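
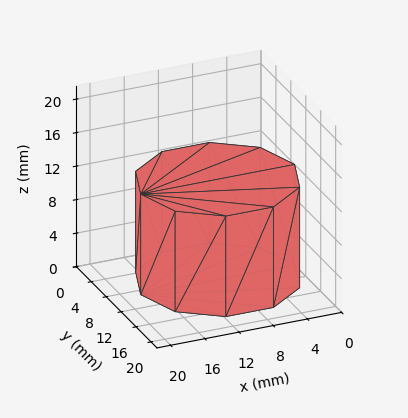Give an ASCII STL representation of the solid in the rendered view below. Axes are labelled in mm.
Reading the render: the shape is a regular 10-sided prism (a cylinder approximated with 10 flat sides), circumscribed radius ≈ 9 mm, height ≈ 12 mm (dimensions read to the nearest mm from the axis ticks). For the STL, each face is triangulated and given an outward normal.

solid part
  facet normal 0.0000 0.0000 -1.0000
    outer loop
      vertex 11.781 17.560 0.000
      vertex 16.281 14.290 0.000
      vertex 18.000 9.000 0.000
    endloop
  endfacet
  facet normal 0.0000 0.0000 -1.0000
    outer loop
      vertex 6.219 17.560 0.000
      vertex 11.781 17.560 0.000
      vertex 18.000 9.000 0.000
    endloop
  endfacet
  facet normal 0.0000 0.0000 -1.0000
    outer loop
      vertex 1.719 14.290 0.000
      vertex 6.219 17.560 0.000
      vertex 18.000 9.000 0.000
    endloop
  endfacet
  facet normal 0.0000 0.0000 -1.0000
    outer loop
      vertex 0.000 9.000 0.000
      vertex 1.719 14.290 0.000
      vertex 18.000 9.000 0.000
    endloop
  endfacet
  facet normal 0.0000 0.0000 -1.0000
    outer loop
      vertex 1.719 3.710 0.000
      vertex 0.000 9.000 0.000
      vertex 18.000 9.000 0.000
    endloop
  endfacet
  facet normal 0.0000 0.0000 -1.0000
    outer loop
      vertex 6.219 0.440 0.000
      vertex 1.719 3.710 0.000
      vertex 18.000 9.000 0.000
    endloop
  endfacet
  facet normal 0.0000 0.0000 -1.0000
    outer loop
      vertex 11.781 0.440 0.000
      vertex 6.219 0.440 0.000
      vertex 18.000 9.000 0.000
    endloop
  endfacet
  facet normal 0.0000 0.0000 -1.0000
    outer loop
      vertex 16.281 3.710 0.000
      vertex 11.781 0.440 0.000
      vertex 18.000 9.000 0.000
    endloop
  endfacet
  facet normal 0.0000 0.0000 1.0000
    outer loop
      vertex 18.000 9.000 12.000
      vertex 16.281 14.290 12.000
      vertex 11.781 17.560 12.000
    endloop
  endfacet
  facet normal 0.0000 0.0000 1.0000
    outer loop
      vertex 18.000 9.000 12.000
      vertex 11.781 17.560 12.000
      vertex 6.219 17.560 12.000
    endloop
  endfacet
  facet normal 0.0000 0.0000 1.0000
    outer loop
      vertex 18.000 9.000 12.000
      vertex 6.219 17.560 12.000
      vertex 1.719 14.290 12.000
    endloop
  endfacet
  facet normal 0.0000 0.0000 1.0000
    outer loop
      vertex 18.000 9.000 12.000
      vertex 1.719 14.290 12.000
      vertex 0.000 9.000 12.000
    endloop
  endfacet
  facet normal 0.0000 0.0000 1.0000
    outer loop
      vertex 18.000 9.000 12.000
      vertex 0.000 9.000 12.000
      vertex 1.719 3.710 12.000
    endloop
  endfacet
  facet normal 0.0000 0.0000 1.0000
    outer loop
      vertex 18.000 9.000 12.000
      vertex 1.719 3.710 12.000
      vertex 6.219 0.440 12.000
    endloop
  endfacet
  facet normal 0.0000 0.0000 1.0000
    outer loop
      vertex 18.000 9.000 12.000
      vertex 6.219 0.440 12.000
      vertex 11.781 0.440 12.000
    endloop
  endfacet
  facet normal 0.0000 0.0000 1.0000
    outer loop
      vertex 18.000 9.000 12.000
      vertex 11.781 0.440 12.000
      vertex 16.281 3.710 12.000
    endloop
  endfacet
  facet normal 0.9510 0.3090 0.0000
    outer loop
      vertex 18.000 9.000 0.000
      vertex 16.281 14.290 0.000
      vertex 16.281 14.290 12.000
    endloop
  endfacet
  facet normal 0.9510 0.3090 0.0000
    outer loop
      vertex 18.000 9.000 0.000
      vertex 16.281 14.290 12.000
      vertex 18.000 9.000 12.000
    endloop
  endfacet
  facet normal 0.5879 0.8090 0.0000
    outer loop
      vertex 16.281 14.290 0.000
      vertex 11.781 17.560 0.000
      vertex 11.781 17.560 12.000
    endloop
  endfacet
  facet normal 0.5879 0.8090 0.0000
    outer loop
      vertex 16.281 14.290 0.000
      vertex 11.781 17.560 12.000
      vertex 16.281 14.290 12.000
    endloop
  endfacet
  facet normal 0.0000 1.0000 0.0000
    outer loop
      vertex 11.781 17.560 0.000
      vertex 6.219 17.560 0.000
      vertex 6.219 17.560 12.000
    endloop
  endfacet
  facet normal 0.0000 1.0000 0.0000
    outer loop
      vertex 11.781 17.560 0.000
      vertex 6.219 17.560 12.000
      vertex 11.781 17.560 12.000
    endloop
  endfacet
  facet normal -0.5879 0.8090 0.0000
    outer loop
      vertex 6.219 17.560 0.000
      vertex 1.719 14.290 0.000
      vertex 1.719 14.290 12.000
    endloop
  endfacet
  facet normal -0.5879 0.8090 0.0000
    outer loop
      vertex 6.219 17.560 0.000
      vertex 1.719 14.290 12.000
      vertex 6.219 17.560 12.000
    endloop
  endfacet
  facet normal -0.9510 0.3090 0.0000
    outer loop
      vertex 1.719 14.290 0.000
      vertex 0.000 9.000 0.000
      vertex 0.000 9.000 12.000
    endloop
  endfacet
  facet normal -0.9510 0.3090 0.0000
    outer loop
      vertex 1.719 14.290 0.000
      vertex 0.000 9.000 12.000
      vertex 1.719 14.290 12.000
    endloop
  endfacet
  facet normal -0.9510 -0.3090 0.0000
    outer loop
      vertex 0.000 9.000 0.000
      vertex 1.719 3.710 0.000
      vertex 1.719 3.710 12.000
    endloop
  endfacet
  facet normal -0.9510 -0.3090 0.0000
    outer loop
      vertex 0.000 9.000 0.000
      vertex 1.719 3.710 12.000
      vertex 0.000 9.000 12.000
    endloop
  endfacet
  facet normal -0.5879 -0.8090 0.0000
    outer loop
      vertex 1.719 3.710 0.000
      vertex 6.219 0.440 0.000
      vertex 6.219 0.440 12.000
    endloop
  endfacet
  facet normal -0.5879 -0.8090 0.0000
    outer loop
      vertex 1.719 3.710 0.000
      vertex 6.219 0.440 12.000
      vertex 1.719 3.710 12.000
    endloop
  endfacet
  facet normal 0.0000 -1.0000 0.0000
    outer loop
      vertex 6.219 0.440 0.000
      vertex 11.781 0.440 0.000
      vertex 11.781 0.440 12.000
    endloop
  endfacet
  facet normal 0.0000 -1.0000 0.0000
    outer loop
      vertex 6.219 0.440 0.000
      vertex 11.781 0.440 12.000
      vertex 6.219 0.440 12.000
    endloop
  endfacet
  facet normal 0.5879 -0.8090 0.0000
    outer loop
      vertex 11.781 0.440 0.000
      vertex 16.281 3.710 0.000
      vertex 16.281 3.710 12.000
    endloop
  endfacet
  facet normal 0.5879 -0.8090 0.0000
    outer loop
      vertex 11.781 0.440 0.000
      vertex 16.281 3.710 12.000
      vertex 11.781 0.440 12.000
    endloop
  endfacet
  facet normal 0.9510 -0.3090 0.0000
    outer loop
      vertex 16.281 3.710 0.000
      vertex 18.000 9.000 0.000
      vertex 18.000 9.000 12.000
    endloop
  endfacet
  facet normal 0.9510 -0.3090 0.0000
    outer loop
      vertex 16.281 3.710 0.000
      vertex 18.000 9.000 12.000
      vertex 16.281 3.710 12.000
    endloop
  endfacet
endsolid part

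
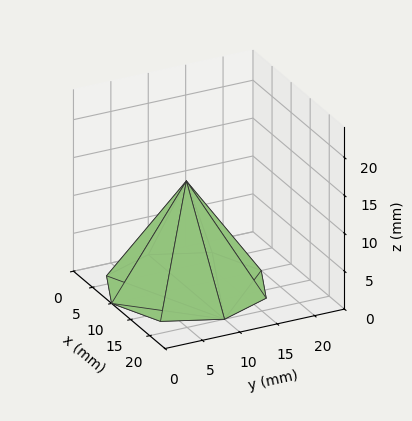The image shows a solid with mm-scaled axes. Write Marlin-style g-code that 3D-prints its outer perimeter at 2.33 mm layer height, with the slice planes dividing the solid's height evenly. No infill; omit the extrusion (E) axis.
Reading the render: the shape is a regular 8-sided pyramid, base circumscribed radius ≈ 10 mm, apex at z ≈ 14 mm (dimensions read to the nearest mm from the axis ticks). For the g-code, the solid's height is divided into equal slices at the stated Δz and each level perimeter traced with G1 moves after a G0 lift.

; perimeter-only toolpath
G21 ; units = mm
G90 ; absolute positioning
G28 ; home
; layer 1
G0 Z2.33
G0 X18.33 Y10.00
G1 X15.89 Y15.89
G1 X10.00 Y18.33
G1 X4.11 Y15.89
G1 X1.67 Y10.00
G1 X4.11 Y4.11
G1 X10.00 Y1.67
G1 X15.89 Y4.11
G1 X18.33 Y10.00
; layer 2
G0 Z4.67
G0 X16.67 Y10.00
G1 X14.71 Y14.71
G1 X10.00 Y16.67
G1 X5.29 Y14.71
G1 X3.33 Y10.00
G1 X5.29 Y5.29
G1 X10.00 Y3.33
G1 X14.71 Y5.29
G1 X16.67 Y10.00
; layer 3
G0 Z7.00
G0 X15.00 Y10.00
G1 X13.54 Y13.54
G1 X10.00 Y15.00
G1 X6.46 Y13.54
G1 X5.00 Y10.00
G1 X6.46 Y6.46
G1 X10.00 Y5.00
G1 X13.54 Y6.46
G1 X15.00 Y10.00
; layer 4
G0 Z9.33
G0 X13.33 Y10.00
G1 X12.36 Y12.36
G1 X10.00 Y13.33
G1 X7.64 Y12.36
G1 X6.67 Y10.00
G1 X7.64 Y7.64
G1 X10.00 Y6.67
G1 X12.36 Y7.64
G1 X13.33 Y10.00
; layer 5
G0 Z11.67
G0 X11.67 Y10.00
G1 X11.18 Y11.18
G1 X10.00 Y11.67
G1 X8.82 Y11.18
G1 X8.33 Y10.00
G1 X8.82 Y8.82
G1 X10.00 Y8.33
G1 X11.18 Y8.82
G1 X11.67 Y10.00
M2 ; end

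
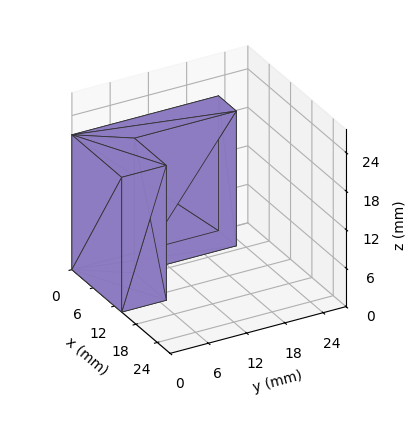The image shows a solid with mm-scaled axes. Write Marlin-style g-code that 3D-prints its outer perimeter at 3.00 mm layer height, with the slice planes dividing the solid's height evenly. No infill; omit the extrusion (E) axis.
Reading the render: the shape is an L-shaped prism: outer 14 × 23 mm, arm thicknesses ≈ 7 mm (horizontal) and 5 mm (vertical), extruded 21 mm in z (dimensions read to the nearest mm from the axis ticks). For the g-code, the solid's height is divided into equal slices at the stated Δz and each level perimeter traced with G1 moves after a G0 lift.

; perimeter-only toolpath
G21 ; units = mm
G90 ; absolute positioning
G28 ; home
; layer 1
G0 Z3.00
G0 X0.00 Y0.00
G1 X14.00 Y0.00
G1 X14.00 Y7.00
G1 X5.00 Y7.00
G1 X5.00 Y23.00
G1 X0.00 Y23.00
G1 X0.00 Y0.00
; layer 2
G0 Z6.00
G0 X0.00 Y0.00
G1 X14.00 Y0.00
G1 X14.00 Y7.00
G1 X5.00 Y7.00
G1 X5.00 Y23.00
G1 X0.00 Y23.00
G1 X0.00 Y0.00
; layer 3
G0 Z9.00
G0 X0.00 Y0.00
G1 X14.00 Y0.00
G1 X14.00 Y7.00
G1 X5.00 Y7.00
G1 X5.00 Y23.00
G1 X0.00 Y23.00
G1 X0.00 Y0.00
; layer 4
G0 Z12.00
G0 X0.00 Y0.00
G1 X14.00 Y0.00
G1 X14.00 Y7.00
G1 X5.00 Y7.00
G1 X5.00 Y23.00
G1 X0.00 Y23.00
G1 X0.00 Y0.00
; layer 5
G0 Z15.00
G0 X0.00 Y0.00
G1 X14.00 Y0.00
G1 X14.00 Y7.00
G1 X5.00 Y7.00
G1 X5.00 Y23.00
G1 X0.00 Y23.00
G1 X0.00 Y0.00
; layer 6
G0 Z18.00
G0 X0.00 Y0.00
G1 X14.00 Y0.00
G1 X14.00 Y7.00
G1 X5.00 Y7.00
G1 X5.00 Y23.00
G1 X0.00 Y23.00
G1 X0.00 Y0.00
; layer 7
G0 Z21.00
G0 X0.00 Y0.00
G1 X14.00 Y0.00
G1 X14.00 Y7.00
G1 X5.00 Y7.00
G1 X5.00 Y23.00
G1 X0.00 Y23.00
G1 X0.00 Y0.00
M2 ; end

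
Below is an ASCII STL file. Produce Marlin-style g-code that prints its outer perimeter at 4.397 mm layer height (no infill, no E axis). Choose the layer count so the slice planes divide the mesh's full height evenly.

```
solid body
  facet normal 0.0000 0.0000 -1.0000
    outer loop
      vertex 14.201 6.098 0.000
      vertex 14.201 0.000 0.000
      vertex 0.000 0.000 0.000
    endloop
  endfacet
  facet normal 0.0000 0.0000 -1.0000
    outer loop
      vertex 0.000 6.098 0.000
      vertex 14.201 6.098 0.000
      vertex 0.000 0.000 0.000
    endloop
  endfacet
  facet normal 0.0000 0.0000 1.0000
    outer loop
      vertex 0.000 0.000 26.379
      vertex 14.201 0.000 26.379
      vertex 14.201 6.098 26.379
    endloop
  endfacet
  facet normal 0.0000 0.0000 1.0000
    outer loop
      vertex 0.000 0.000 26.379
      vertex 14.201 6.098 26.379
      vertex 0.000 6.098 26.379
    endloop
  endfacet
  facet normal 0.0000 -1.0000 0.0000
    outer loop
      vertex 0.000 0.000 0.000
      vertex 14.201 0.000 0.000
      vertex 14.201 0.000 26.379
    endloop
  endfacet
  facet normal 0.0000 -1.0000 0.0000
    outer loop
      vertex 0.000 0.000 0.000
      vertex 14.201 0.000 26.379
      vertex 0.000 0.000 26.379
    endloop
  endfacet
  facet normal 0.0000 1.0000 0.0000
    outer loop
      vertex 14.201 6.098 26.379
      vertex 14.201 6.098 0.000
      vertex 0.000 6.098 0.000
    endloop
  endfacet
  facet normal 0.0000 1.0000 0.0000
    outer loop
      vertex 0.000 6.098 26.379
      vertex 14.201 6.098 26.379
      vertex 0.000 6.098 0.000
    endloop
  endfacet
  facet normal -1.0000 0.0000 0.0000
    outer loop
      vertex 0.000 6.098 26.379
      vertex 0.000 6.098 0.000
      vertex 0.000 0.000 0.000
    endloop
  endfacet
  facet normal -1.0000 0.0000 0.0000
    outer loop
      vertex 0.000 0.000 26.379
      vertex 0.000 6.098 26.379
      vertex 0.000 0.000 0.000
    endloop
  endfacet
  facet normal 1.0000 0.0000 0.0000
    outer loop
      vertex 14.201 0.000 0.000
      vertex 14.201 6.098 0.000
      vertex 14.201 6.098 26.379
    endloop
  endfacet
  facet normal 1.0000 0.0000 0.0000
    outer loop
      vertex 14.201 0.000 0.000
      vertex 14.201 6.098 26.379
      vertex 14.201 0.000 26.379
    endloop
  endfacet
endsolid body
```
; perimeter-only toolpath
G21 ; units = mm
G90 ; absolute positioning
G28 ; home
; layer 1
G0 Z4.397
G0 X0.000 Y0.000
G1 X14.201 Y0.000
G1 X14.201 Y6.098
G1 X0.000 Y6.098
G1 X0.000 Y0.000
; layer 2
G0 Z8.793
G0 X0.000 Y0.000
G1 X14.201 Y0.000
G1 X14.201 Y6.098
G1 X0.000 Y6.098
G1 X0.000 Y0.000
; layer 3
G0 Z13.190
G0 X0.000 Y0.000
G1 X14.201 Y0.000
G1 X14.201 Y6.098
G1 X0.000 Y6.098
G1 X0.000 Y0.000
; layer 4
G0 Z17.586
G0 X0.000 Y0.000
G1 X14.201 Y0.000
G1 X14.201 Y6.098
G1 X0.000 Y6.098
G1 X0.000 Y0.000
; layer 5
G0 Z21.983
G0 X0.000 Y0.000
G1 X14.201 Y0.000
G1 X14.201 Y6.098
G1 X0.000 Y6.098
G1 X0.000 Y0.000
; layer 6
G0 Z26.379
G0 X0.000 Y0.000
G1 X14.201 Y0.000
G1 X14.201 Y6.098
G1 X0.000 Y6.098
G1 X0.000 Y0.000
M2 ; end

The solid is a rectangular box, roughly 14.2 × 6.1 mm footprint and 26.4 mm tall. Slicing at Δz = 4.397 mm — 6 equal slices spanning the solid's height, so layer i sits at z = i·h/6 — gives 6 non-empty perimeters. Each is a 4-segment closed polygon; G0 lifts to the layer z and rapids to the start vertex, then G1 traces the edges.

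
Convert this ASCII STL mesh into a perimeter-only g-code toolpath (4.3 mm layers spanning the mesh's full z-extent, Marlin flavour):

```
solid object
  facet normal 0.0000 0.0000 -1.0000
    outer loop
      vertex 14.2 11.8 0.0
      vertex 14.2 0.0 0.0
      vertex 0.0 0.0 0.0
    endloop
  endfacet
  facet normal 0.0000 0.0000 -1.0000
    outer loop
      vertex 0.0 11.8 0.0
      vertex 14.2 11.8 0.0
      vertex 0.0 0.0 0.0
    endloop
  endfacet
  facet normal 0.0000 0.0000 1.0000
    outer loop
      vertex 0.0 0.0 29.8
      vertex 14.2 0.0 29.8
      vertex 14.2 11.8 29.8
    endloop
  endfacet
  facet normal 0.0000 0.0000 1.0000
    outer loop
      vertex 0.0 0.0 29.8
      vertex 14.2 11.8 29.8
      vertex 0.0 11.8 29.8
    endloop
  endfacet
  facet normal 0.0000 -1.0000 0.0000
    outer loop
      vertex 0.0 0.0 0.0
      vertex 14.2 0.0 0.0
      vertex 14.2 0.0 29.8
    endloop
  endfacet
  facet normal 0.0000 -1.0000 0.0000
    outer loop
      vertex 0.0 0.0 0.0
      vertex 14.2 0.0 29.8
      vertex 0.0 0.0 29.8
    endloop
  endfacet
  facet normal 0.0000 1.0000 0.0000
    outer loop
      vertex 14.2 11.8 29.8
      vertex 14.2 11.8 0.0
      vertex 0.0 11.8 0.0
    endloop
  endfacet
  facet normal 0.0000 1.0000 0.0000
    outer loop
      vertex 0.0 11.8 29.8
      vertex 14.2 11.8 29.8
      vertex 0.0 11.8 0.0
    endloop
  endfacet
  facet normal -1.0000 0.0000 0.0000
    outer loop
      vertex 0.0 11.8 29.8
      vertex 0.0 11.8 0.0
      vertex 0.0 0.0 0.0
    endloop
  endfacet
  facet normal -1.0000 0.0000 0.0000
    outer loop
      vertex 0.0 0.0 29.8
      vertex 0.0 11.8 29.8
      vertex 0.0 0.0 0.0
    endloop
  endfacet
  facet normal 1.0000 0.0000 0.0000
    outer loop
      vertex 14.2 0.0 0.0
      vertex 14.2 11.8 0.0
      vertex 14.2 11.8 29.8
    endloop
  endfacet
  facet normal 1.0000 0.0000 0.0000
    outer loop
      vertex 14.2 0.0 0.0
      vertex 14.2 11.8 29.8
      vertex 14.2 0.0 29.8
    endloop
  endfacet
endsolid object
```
; perimeter-only toolpath
G21 ; units = mm
G90 ; absolute positioning
G28 ; home
; layer 1
G0 Z4.3
G0 X0.0 Y0.0
G1 X14.2 Y0.0
G1 X14.2 Y11.8
G1 X0.0 Y11.8
G1 X0.0 Y0.0
; layer 2
G0 Z8.5
G0 X0.0 Y0.0
G1 X14.2 Y0.0
G1 X14.2 Y11.8
G1 X0.0 Y11.8
G1 X0.0 Y0.0
; layer 3
G0 Z12.8
G0 X0.0 Y0.0
G1 X14.2 Y0.0
G1 X14.2 Y11.8
G1 X0.0 Y11.8
G1 X0.0 Y0.0
; layer 4
G0 Z17.0
G0 X0.0 Y0.0
G1 X14.2 Y0.0
G1 X14.2 Y11.8
G1 X0.0 Y11.8
G1 X0.0 Y0.0
; layer 5
G0 Z21.3
G0 X0.0 Y0.0
G1 X14.2 Y0.0
G1 X14.2 Y11.8
G1 X0.0 Y11.8
G1 X0.0 Y0.0
; layer 6
G0 Z25.5
G0 X0.0 Y0.0
G1 X14.2 Y0.0
G1 X14.2 Y11.8
G1 X0.0 Y11.8
G1 X0.0 Y0.0
; layer 7
G0 Z29.8
G0 X0.0 Y0.0
G1 X14.2 Y0.0
G1 X14.2 Y11.8
G1 X0.0 Y11.8
G1 X0.0 Y0.0
M2 ; end

The solid is a rectangular box, roughly 14.2 × 11.8 mm footprint and 29.8 mm tall. Slicing at Δz = 4.3 mm — 7 equal slices spanning the solid's height, so layer i sits at z = i·h/7 — gives 7 non-empty perimeters. Each is a 4-segment closed polygon; G0 lifts to the layer z and rapids to the start vertex, then G1 traces the edges.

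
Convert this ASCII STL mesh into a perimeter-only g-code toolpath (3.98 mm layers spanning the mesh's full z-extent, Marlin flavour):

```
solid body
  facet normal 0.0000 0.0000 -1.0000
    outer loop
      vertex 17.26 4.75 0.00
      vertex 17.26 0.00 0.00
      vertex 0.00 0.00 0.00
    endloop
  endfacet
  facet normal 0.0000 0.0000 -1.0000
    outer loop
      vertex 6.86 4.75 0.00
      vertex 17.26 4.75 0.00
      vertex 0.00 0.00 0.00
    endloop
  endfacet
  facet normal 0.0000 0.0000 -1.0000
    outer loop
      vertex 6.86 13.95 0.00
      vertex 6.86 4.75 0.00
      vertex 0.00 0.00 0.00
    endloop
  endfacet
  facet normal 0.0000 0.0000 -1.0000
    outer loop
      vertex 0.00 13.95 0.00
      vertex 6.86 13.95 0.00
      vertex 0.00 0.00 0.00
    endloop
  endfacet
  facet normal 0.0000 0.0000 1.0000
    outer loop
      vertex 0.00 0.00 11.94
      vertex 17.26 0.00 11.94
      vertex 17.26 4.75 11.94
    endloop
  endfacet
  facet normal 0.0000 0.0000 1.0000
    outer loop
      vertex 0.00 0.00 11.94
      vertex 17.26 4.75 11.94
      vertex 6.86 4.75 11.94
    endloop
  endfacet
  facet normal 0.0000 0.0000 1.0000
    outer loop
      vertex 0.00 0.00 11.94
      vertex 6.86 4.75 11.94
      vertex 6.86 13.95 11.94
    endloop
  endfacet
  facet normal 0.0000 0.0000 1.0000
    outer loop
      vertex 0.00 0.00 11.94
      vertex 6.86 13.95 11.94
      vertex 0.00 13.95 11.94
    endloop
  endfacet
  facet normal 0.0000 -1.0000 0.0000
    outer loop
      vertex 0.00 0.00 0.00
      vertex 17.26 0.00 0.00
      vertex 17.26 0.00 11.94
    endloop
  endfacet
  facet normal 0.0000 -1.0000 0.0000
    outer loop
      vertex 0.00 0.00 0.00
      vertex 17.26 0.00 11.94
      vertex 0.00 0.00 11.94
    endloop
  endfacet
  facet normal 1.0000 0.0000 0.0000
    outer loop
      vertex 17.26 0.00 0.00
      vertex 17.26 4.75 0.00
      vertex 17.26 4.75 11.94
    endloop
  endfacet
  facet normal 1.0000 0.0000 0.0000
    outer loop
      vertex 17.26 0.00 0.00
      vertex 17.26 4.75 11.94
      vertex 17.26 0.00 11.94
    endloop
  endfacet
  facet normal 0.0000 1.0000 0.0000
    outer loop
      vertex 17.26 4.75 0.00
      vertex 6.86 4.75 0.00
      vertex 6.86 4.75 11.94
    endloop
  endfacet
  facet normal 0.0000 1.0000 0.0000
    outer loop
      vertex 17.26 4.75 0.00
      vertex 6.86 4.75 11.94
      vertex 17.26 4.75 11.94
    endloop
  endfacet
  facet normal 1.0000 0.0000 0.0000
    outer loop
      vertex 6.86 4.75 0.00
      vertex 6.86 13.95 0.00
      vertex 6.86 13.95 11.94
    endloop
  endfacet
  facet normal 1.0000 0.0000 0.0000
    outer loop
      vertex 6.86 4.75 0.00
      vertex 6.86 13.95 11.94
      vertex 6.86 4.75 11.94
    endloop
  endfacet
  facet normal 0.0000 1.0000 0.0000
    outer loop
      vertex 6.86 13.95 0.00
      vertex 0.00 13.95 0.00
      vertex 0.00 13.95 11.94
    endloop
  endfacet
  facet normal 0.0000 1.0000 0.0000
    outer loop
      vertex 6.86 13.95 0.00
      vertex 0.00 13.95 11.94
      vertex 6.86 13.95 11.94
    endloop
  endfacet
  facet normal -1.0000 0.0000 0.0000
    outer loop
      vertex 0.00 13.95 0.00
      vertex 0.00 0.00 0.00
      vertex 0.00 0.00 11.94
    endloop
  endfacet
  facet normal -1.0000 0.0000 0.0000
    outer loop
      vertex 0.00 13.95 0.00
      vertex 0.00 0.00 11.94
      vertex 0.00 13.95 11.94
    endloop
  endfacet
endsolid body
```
; perimeter-only toolpath
G21 ; units = mm
G90 ; absolute positioning
G28 ; home
; layer 1
G0 Z3.98
G0 X0.00 Y0.00
G1 X17.26 Y0.00
G1 X17.26 Y4.75
G1 X6.86 Y4.75
G1 X6.86 Y13.95
G1 X0.00 Y13.95
G1 X0.00 Y0.00
; layer 2
G0 Z7.96
G0 X0.00 Y0.00
G1 X17.26 Y0.00
G1 X17.26 Y4.75
G1 X6.86 Y4.75
G1 X6.86 Y13.95
G1 X0.00 Y13.95
G1 X0.00 Y0.00
; layer 3
G0 Z11.94
G0 X0.00 Y0.00
G1 X17.26 Y0.00
G1 X17.26 Y4.75
G1 X6.86 Y4.75
G1 X6.86 Y13.95
G1 X0.00 Y13.95
G1 X0.00 Y0.00
M2 ; end

The solid is an L-shaped prism: outer 17.3 × 13.9 mm, arm thicknesses ≈ 4.75 mm (horizontal) and 6.86 mm (vertical), extruded 11.9 mm in z. Slicing at Δz = 3.98 mm — 3 equal slices spanning the solid's height, so layer i sits at z = i·h/3 — gives 3 non-empty perimeters. Each is a 6-segment closed polygon; G0 lifts to the layer z and rapids to the start vertex, then G1 traces the edges.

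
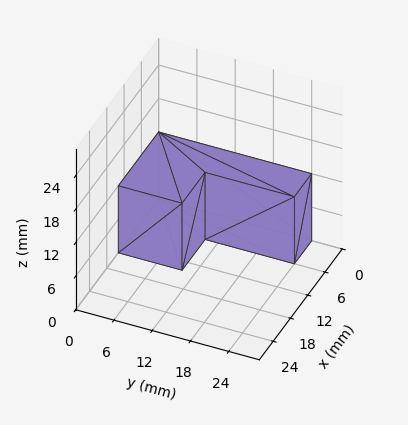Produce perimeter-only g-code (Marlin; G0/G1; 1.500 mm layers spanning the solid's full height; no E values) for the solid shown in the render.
Reading the render: the shape is an L-shaped prism: outer 14 × 24 mm, arm thicknesses ≈ 10 mm (horizontal) and 6 mm (vertical), extruded 12 mm in z (dimensions read to the nearest mm from the axis ticks). For the g-code, the solid's height is divided into equal slices at the stated Δz and each level perimeter traced with G1 moves after a G0 lift.

; perimeter-only toolpath
G21 ; units = mm
G90 ; absolute positioning
G28 ; home
; layer 1
G0 Z1.500
G0 X0.000 Y0.000
G1 X14.000 Y0.000
G1 X14.000 Y10.000
G1 X6.000 Y10.000
G1 X6.000 Y24.000
G1 X0.000 Y24.000
G1 X0.000 Y0.000
; layer 2
G0 Z3.000
G0 X0.000 Y0.000
G1 X14.000 Y0.000
G1 X14.000 Y10.000
G1 X6.000 Y10.000
G1 X6.000 Y24.000
G1 X0.000 Y24.000
G1 X0.000 Y0.000
; layer 3
G0 Z4.500
G0 X0.000 Y0.000
G1 X14.000 Y0.000
G1 X14.000 Y10.000
G1 X6.000 Y10.000
G1 X6.000 Y24.000
G1 X0.000 Y24.000
G1 X0.000 Y0.000
; layer 4
G0 Z6.000
G0 X0.000 Y0.000
G1 X14.000 Y0.000
G1 X14.000 Y10.000
G1 X6.000 Y10.000
G1 X6.000 Y24.000
G1 X0.000 Y24.000
G1 X0.000 Y0.000
; layer 5
G0 Z7.500
G0 X0.000 Y0.000
G1 X14.000 Y0.000
G1 X14.000 Y10.000
G1 X6.000 Y10.000
G1 X6.000 Y24.000
G1 X0.000 Y24.000
G1 X0.000 Y0.000
; layer 6
G0 Z9.000
G0 X0.000 Y0.000
G1 X14.000 Y0.000
G1 X14.000 Y10.000
G1 X6.000 Y10.000
G1 X6.000 Y24.000
G1 X0.000 Y24.000
G1 X0.000 Y0.000
; layer 7
G0 Z10.500
G0 X0.000 Y0.000
G1 X14.000 Y0.000
G1 X14.000 Y10.000
G1 X6.000 Y10.000
G1 X6.000 Y24.000
G1 X0.000 Y24.000
G1 X0.000 Y0.000
; layer 8
G0 Z12.000
G0 X0.000 Y0.000
G1 X14.000 Y0.000
G1 X14.000 Y10.000
G1 X6.000 Y10.000
G1 X6.000 Y24.000
G1 X0.000 Y24.000
G1 X0.000 Y0.000
M2 ; end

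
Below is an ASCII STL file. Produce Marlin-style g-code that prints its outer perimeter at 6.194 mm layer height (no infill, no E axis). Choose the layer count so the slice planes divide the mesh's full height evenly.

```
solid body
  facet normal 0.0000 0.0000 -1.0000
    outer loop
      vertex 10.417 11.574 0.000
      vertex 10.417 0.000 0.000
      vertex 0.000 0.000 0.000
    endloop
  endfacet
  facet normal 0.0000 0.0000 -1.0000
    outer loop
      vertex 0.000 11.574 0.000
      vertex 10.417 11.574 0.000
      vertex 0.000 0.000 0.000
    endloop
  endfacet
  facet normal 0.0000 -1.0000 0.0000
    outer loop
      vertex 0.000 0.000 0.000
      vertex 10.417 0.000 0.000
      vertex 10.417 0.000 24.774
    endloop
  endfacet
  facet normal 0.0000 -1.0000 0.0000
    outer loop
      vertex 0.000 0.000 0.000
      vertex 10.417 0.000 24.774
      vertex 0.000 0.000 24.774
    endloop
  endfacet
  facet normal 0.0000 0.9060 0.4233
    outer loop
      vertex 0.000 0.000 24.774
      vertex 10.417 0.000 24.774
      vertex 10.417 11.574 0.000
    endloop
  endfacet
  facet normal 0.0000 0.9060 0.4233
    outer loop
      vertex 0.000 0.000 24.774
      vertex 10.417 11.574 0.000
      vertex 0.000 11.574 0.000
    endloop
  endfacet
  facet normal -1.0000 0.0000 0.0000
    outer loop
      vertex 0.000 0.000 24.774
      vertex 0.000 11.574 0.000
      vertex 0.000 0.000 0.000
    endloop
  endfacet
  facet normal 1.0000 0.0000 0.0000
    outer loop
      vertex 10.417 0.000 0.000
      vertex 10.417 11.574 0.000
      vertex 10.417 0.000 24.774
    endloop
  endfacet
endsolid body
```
; perimeter-only toolpath
G21 ; units = mm
G90 ; absolute positioning
G28 ; home
; layer 1
G0 Z6.194
G0 X0.000 Y0.000
G1 X10.417 Y0.000
G1 X10.417 Y8.681
G1 X0.000 Y8.681
G1 X0.000 Y0.000
; layer 2
G0 Z12.387
G0 X0.000 Y0.000
G1 X10.417 Y0.000
G1 X10.417 Y5.787
G1 X0.000 Y5.787
G1 X0.000 Y0.000
; layer 3
G0 Z18.581
G0 X0.000 Y0.000
G1 X10.417 Y0.000
G1 X10.417 Y2.893
G1 X0.000 Y2.893
G1 X0.000 Y0.000
M2 ; end

The solid is a wedge (ramp): 10.4 × 11.6 mm base, rising to 24.8 mm along the y=0 edge and sloping linearly to z=0 at y=11.6. Slicing at Δz = 6.194 mm — 4 equal slices spanning the solid's height, so layer i sits at z = i·h/4 — gives 3 non-empty perimeters. Each is a 4-segment closed polygon; G0 lifts to the layer z and rapids to the start vertex, then G1 traces the edges. The cross-section shrinks linearly with z (the slice at the apex is degenerate and omitted).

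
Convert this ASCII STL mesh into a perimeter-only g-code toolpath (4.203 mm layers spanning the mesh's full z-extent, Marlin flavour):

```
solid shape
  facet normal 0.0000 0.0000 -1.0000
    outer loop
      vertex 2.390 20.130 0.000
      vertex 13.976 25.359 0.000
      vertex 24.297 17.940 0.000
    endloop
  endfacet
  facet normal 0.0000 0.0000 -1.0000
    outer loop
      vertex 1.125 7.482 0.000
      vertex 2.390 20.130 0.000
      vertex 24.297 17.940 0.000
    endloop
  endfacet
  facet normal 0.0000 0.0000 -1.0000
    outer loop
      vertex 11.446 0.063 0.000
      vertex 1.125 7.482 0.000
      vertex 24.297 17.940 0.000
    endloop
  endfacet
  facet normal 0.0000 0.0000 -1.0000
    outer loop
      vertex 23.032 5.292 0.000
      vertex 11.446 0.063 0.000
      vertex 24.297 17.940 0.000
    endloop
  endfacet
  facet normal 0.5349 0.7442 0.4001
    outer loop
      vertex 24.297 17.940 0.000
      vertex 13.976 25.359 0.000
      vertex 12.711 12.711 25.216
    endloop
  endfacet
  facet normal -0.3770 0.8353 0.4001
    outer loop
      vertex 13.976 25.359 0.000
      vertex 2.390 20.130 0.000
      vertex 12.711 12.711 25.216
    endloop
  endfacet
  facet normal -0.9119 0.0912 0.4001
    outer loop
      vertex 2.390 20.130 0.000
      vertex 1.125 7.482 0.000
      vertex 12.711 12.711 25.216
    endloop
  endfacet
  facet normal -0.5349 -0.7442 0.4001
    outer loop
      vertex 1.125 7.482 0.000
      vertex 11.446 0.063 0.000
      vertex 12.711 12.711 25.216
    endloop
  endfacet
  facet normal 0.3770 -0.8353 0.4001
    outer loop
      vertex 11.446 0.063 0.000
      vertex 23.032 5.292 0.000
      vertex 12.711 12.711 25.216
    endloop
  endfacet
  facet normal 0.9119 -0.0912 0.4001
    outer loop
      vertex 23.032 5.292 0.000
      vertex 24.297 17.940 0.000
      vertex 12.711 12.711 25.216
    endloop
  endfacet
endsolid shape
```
; perimeter-only toolpath
G21 ; units = mm
G90 ; absolute positioning
G28 ; home
; layer 1
G0 Z4.203
G0 X22.366 Y17.069
G1 X13.765 Y23.251
G1 X4.110 Y18.893
G1 X3.056 Y8.354
G1 X11.657 Y2.171
G1 X21.312 Y6.528
G1 X22.366 Y17.069
; layer 2
G0 Z8.405
G0 X20.435 Y16.197
G1 X13.554 Y21.143
G1 X5.830 Y17.657
G1 X4.987 Y9.225
G1 X11.868 Y4.279
G1 X19.592 Y7.765
G1 X20.435 Y16.197
; layer 3
G0 Z12.608
G0 X18.504 Y15.326
G1 X13.344 Y19.035
G1 X7.551 Y16.421
G1 X6.918 Y10.097
G1 X12.079 Y6.387
G1 X17.872 Y9.002
G1 X18.504 Y15.326
; layer 4
G0 Z16.811
G0 X16.573 Y14.454
G1 X13.133 Y16.927
G1 X9.271 Y15.184
G1 X8.849 Y10.968
G1 X12.289 Y8.495
G1 X16.151 Y10.238
G1 X16.573 Y14.454
; layer 5
G0 Z21.013
G0 X14.642 Y13.583
G1 X12.922 Y14.819
G1 X10.991 Y13.948
G1 X10.780 Y11.839
G1 X12.500 Y10.603
G1 X14.431 Y11.474
G1 X14.642 Y13.583
M2 ; end

The solid is a regular 6-sided pyramid, base circumscribed radius ≈ 12.7 mm, apex at z ≈ 25.2 mm. Slicing at Δz = 4.203 mm — 6 equal slices spanning the solid's height, so layer i sits at z = i·h/6 — gives 5 non-empty perimeters. Each is a 6-segment closed polygon; G0 lifts to the layer z and rapids to the start vertex, then G1 traces the edges. The cross-section shrinks linearly with z (the slice at the apex is degenerate and omitted).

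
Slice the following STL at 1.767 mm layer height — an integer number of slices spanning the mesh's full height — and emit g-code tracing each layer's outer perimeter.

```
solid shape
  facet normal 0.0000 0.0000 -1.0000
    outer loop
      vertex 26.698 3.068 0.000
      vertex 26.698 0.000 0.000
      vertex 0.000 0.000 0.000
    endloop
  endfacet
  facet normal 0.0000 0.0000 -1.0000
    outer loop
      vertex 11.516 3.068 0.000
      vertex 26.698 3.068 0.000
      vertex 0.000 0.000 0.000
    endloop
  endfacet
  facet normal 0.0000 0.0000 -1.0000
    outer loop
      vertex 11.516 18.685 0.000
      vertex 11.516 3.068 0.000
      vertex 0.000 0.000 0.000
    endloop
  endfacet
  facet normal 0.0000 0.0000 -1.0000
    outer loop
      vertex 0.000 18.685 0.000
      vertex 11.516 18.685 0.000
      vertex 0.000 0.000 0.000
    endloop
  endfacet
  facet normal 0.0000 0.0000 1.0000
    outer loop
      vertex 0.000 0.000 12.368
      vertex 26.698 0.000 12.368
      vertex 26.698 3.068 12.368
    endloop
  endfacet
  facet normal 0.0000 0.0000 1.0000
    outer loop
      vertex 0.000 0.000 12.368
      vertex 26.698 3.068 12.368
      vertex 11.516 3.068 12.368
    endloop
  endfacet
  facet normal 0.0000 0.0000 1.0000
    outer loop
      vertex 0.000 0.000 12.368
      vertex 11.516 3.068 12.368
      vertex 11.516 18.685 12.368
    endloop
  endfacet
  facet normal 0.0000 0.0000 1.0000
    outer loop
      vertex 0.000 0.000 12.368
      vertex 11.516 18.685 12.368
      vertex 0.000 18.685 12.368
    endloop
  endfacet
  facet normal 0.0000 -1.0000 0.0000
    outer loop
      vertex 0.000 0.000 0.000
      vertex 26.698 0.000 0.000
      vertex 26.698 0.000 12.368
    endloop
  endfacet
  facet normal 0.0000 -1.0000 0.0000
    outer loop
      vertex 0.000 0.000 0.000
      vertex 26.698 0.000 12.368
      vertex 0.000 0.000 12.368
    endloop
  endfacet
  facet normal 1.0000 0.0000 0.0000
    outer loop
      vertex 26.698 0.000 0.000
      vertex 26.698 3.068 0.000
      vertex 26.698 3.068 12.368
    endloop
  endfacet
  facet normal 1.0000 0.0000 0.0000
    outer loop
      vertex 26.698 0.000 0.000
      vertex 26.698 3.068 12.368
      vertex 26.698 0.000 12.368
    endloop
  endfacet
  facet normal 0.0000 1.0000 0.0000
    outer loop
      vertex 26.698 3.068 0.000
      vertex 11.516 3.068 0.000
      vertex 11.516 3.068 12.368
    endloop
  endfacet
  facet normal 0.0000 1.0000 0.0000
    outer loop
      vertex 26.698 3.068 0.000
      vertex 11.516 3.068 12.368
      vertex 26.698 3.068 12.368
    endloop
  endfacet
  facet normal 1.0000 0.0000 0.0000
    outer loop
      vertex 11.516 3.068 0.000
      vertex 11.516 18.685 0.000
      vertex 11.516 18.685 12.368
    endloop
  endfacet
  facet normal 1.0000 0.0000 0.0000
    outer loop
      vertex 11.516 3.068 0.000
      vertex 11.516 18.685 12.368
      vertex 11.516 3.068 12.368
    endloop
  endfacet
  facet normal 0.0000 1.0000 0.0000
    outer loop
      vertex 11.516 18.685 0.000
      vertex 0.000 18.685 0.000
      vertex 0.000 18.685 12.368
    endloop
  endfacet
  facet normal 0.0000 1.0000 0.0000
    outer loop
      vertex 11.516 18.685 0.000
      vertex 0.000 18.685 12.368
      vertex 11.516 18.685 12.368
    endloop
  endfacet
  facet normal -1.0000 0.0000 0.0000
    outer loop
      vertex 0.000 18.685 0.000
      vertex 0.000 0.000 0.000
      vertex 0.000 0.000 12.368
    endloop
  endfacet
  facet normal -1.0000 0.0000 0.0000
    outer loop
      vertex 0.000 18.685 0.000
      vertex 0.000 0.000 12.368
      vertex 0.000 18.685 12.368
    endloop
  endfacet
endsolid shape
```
; perimeter-only toolpath
G21 ; units = mm
G90 ; absolute positioning
G28 ; home
; layer 1
G0 Z1.767
G0 X0.000 Y0.000
G1 X26.698 Y0.000
G1 X26.698 Y3.068
G1 X11.516 Y3.068
G1 X11.516 Y18.685
G1 X0.000 Y18.685
G1 X0.000 Y0.000
; layer 2
G0 Z3.534
G0 X0.000 Y0.000
G1 X26.698 Y0.000
G1 X26.698 Y3.068
G1 X11.516 Y3.068
G1 X11.516 Y18.685
G1 X0.000 Y18.685
G1 X0.000 Y0.000
; layer 3
G0 Z5.301
G0 X0.000 Y0.000
G1 X26.698 Y0.000
G1 X26.698 Y3.068
G1 X11.516 Y3.068
G1 X11.516 Y18.685
G1 X0.000 Y18.685
G1 X0.000 Y0.000
; layer 4
G0 Z7.067
G0 X0.000 Y0.000
G1 X26.698 Y0.000
G1 X26.698 Y3.068
G1 X11.516 Y3.068
G1 X11.516 Y18.685
G1 X0.000 Y18.685
G1 X0.000 Y0.000
; layer 5
G0 Z8.834
G0 X0.000 Y0.000
G1 X26.698 Y0.000
G1 X26.698 Y3.068
G1 X11.516 Y3.068
G1 X11.516 Y18.685
G1 X0.000 Y18.685
G1 X0.000 Y0.000
; layer 6
G0 Z10.601
G0 X0.000 Y0.000
G1 X26.698 Y0.000
G1 X26.698 Y3.068
G1 X11.516 Y3.068
G1 X11.516 Y18.685
G1 X0.000 Y18.685
G1 X0.000 Y0.000
; layer 7
G0 Z12.368
G0 X0.000 Y0.000
G1 X26.698 Y0.000
G1 X26.698 Y3.068
G1 X11.516 Y3.068
G1 X11.516 Y18.685
G1 X0.000 Y18.685
G1 X0.000 Y0.000
M2 ; end

The solid is an L-shaped prism: outer 26.7 × 18.7 mm, arm thicknesses ≈ 3.07 mm (horizontal) and 11.5 mm (vertical), extruded 12.4 mm in z. Slicing at Δz = 1.767 mm — 7 equal slices spanning the solid's height, so layer i sits at z = i·h/7 — gives 7 non-empty perimeters. Each is a 6-segment closed polygon; G0 lifts to the layer z and rapids to the start vertex, then G1 traces the edges.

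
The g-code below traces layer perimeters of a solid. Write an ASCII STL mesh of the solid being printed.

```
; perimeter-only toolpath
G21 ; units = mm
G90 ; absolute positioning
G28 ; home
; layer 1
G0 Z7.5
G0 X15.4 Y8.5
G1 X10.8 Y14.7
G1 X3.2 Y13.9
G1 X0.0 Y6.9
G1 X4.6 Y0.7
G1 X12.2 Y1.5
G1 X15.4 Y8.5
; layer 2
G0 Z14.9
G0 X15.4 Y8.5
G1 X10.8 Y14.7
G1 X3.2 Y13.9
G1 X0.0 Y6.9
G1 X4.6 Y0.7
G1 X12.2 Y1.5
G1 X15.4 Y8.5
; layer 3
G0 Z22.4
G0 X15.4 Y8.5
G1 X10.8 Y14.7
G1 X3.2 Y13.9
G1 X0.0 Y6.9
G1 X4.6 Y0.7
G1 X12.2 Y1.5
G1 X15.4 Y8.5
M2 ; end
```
solid part
  facet normal 0.0000 0.0000 -1.0000
    outer loop
      vertex 3.2 13.9 0.0
      vertex 10.8 14.7 0.0
      vertex 15.4 8.5 0.0
    endloop
  endfacet
  facet normal 0.0000 0.0000 -1.0000
    outer loop
      vertex 0.0 6.9 0.0
      vertex 3.2 13.9 0.0
      vertex 15.4 8.5 0.0
    endloop
  endfacet
  facet normal 0.0000 0.0000 -1.0000
    outer loop
      vertex 4.6 0.7 0.0
      vertex 0.0 6.9 0.0
      vertex 15.4 8.5 0.0
    endloop
  endfacet
  facet normal 0.0000 0.0000 -1.0000
    outer loop
      vertex 12.2 1.5 0.0
      vertex 4.6 0.7 0.0
      vertex 15.4 8.5 0.0
    endloop
  endfacet
  facet normal 0.0000 0.0000 1.0000
    outer loop
      vertex 15.4 8.5 22.4
      vertex 10.8 14.7 22.4
      vertex 3.2 13.9 22.4
    endloop
  endfacet
  facet normal 0.0000 0.0000 1.0000
    outer loop
      vertex 15.4 8.5 22.4
      vertex 3.2 13.9 22.4
      vertex 0.0 6.9 22.4
    endloop
  endfacet
  facet normal 0.0000 0.0000 1.0000
    outer loop
      vertex 15.4 8.5 22.4
      vertex 0.0 6.9 22.4
      vertex 4.6 0.7 22.4
    endloop
  endfacet
  facet normal 0.0000 0.0000 1.0000
    outer loop
      vertex 15.4 8.5 22.4
      vertex 4.6 0.7 22.4
      vertex 12.2 1.5 22.4
    endloop
  endfacet
  facet normal 0.8031 0.5958 0.0000
    outer loop
      vertex 15.4 8.5 0.0
      vertex 10.8 14.7 0.0
      vertex 10.8 14.7 22.4
    endloop
  endfacet
  facet normal 0.8031 0.5958 0.0000
    outer loop
      vertex 15.4 8.5 0.0
      vertex 10.8 14.7 22.4
      vertex 15.4 8.5 22.4
    endloop
  endfacet
  facet normal -0.1047 0.9945 0.0000
    outer loop
      vertex 10.8 14.7 0.0
      vertex 3.2 13.9 0.0
      vertex 3.2 13.9 22.4
    endloop
  endfacet
  facet normal -0.1047 0.9945 0.0000
    outer loop
      vertex 10.8 14.7 0.0
      vertex 3.2 13.9 22.4
      vertex 10.8 14.7 22.4
    endloop
  endfacet
  facet normal -0.9095 0.4158 0.0000
    outer loop
      vertex 3.2 13.9 0.0
      vertex 0.0 6.9 0.0
      vertex 0.0 6.9 22.4
    endloop
  endfacet
  facet normal -0.9095 0.4158 0.0000
    outer loop
      vertex 3.2 13.9 0.0
      vertex 0.0 6.9 22.4
      vertex 3.2 13.9 22.4
    endloop
  endfacet
  facet normal -0.8031 -0.5958 0.0000
    outer loop
      vertex 0.0 6.9 0.0
      vertex 4.6 0.7 0.0
      vertex 4.6 0.7 22.4
    endloop
  endfacet
  facet normal -0.8031 -0.5958 0.0000
    outer loop
      vertex 0.0 6.9 0.0
      vertex 4.6 0.7 22.4
      vertex 0.0 6.9 22.4
    endloop
  endfacet
  facet normal 0.1047 -0.9945 0.0000
    outer loop
      vertex 4.6 0.7 0.0
      vertex 12.2 1.5 0.0
      vertex 12.2 1.5 22.4
    endloop
  endfacet
  facet normal 0.1047 -0.9945 0.0000
    outer loop
      vertex 4.6 0.7 0.0
      vertex 12.2 1.5 22.4
      vertex 4.6 0.7 22.4
    endloop
  endfacet
  facet normal 0.9095 -0.4158 0.0000
    outer loop
      vertex 12.2 1.5 0.0
      vertex 15.4 8.5 0.0
      vertex 15.4 8.5 22.4
    endloop
  endfacet
  facet normal 0.9095 -0.4158 0.0000
    outer loop
      vertex 12.2 1.5 0.0
      vertex 15.4 8.5 22.4
      vertex 12.2 1.5 22.4
    endloop
  endfacet
endsolid part

The G0 Z moves step by Δz≈7.5 mm. Every layer's G1 loop is the same polygon, so the solid is a straight extrusion of it from z=0 to z≈22.4. Closing with flat bottom and top caps and triangulating gives 20 facets — a regular 6-sided prism (a cylinder approximated with 6 flat sides), circumscribed radius ≈ 7.7 mm, height ≈ 22.4 mm.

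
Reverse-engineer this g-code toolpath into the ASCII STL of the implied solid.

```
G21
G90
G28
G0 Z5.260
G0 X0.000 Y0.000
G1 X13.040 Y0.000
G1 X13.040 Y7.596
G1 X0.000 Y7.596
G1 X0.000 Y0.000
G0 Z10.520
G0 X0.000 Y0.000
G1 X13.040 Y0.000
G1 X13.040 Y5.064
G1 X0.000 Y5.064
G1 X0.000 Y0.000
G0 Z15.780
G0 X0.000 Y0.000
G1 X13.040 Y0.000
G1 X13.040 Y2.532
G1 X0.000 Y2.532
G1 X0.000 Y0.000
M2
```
solid part
  facet normal 0.0000 0.0000 -1.0000
    outer loop
      vertex 13.040 10.128 0.000
      vertex 13.040 0.000 0.000
      vertex 0.000 0.000 0.000
    endloop
  endfacet
  facet normal 0.0000 0.0000 -1.0000
    outer loop
      vertex 0.000 10.128 0.000
      vertex 13.040 10.128 0.000
      vertex 0.000 0.000 0.000
    endloop
  endfacet
  facet normal 0.0000 -1.0000 0.0000
    outer loop
      vertex 0.000 0.000 0.000
      vertex 13.040 0.000 0.000
      vertex 13.040 0.000 21.040
    endloop
  endfacet
  facet normal 0.0000 -1.0000 0.0000
    outer loop
      vertex 0.000 0.000 0.000
      vertex 13.040 0.000 21.040
      vertex 0.000 0.000 21.040
    endloop
  endfacet
  facet normal 0.0000 0.9010 0.4337
    outer loop
      vertex 0.000 0.000 21.040
      vertex 13.040 0.000 21.040
      vertex 13.040 10.128 0.000
    endloop
  endfacet
  facet normal 0.0000 0.9010 0.4337
    outer loop
      vertex 0.000 0.000 21.040
      vertex 13.040 10.128 0.000
      vertex 0.000 10.128 0.000
    endloop
  endfacet
  facet normal -1.0000 0.0000 0.0000
    outer loop
      vertex 0.000 0.000 21.040
      vertex 0.000 10.128 0.000
      vertex 0.000 0.000 0.000
    endloop
  endfacet
  facet normal 1.0000 0.0000 0.0000
    outer loop
      vertex 13.040 0.000 0.000
      vertex 13.040 10.128 0.000
      vertex 13.040 0.000 21.040
    endloop
  endfacet
endsolid part

The G0 Z moves step by Δz≈5.260 mm. The G1 loops shrink linearly with z, so the solid tapers from its base footprint up to z≈21. Closing with a flat bottom cap and the tapered top and triangulating gives 8 facets — a wedge (ramp): 13 × 10.1 mm base, rising to 21 mm along the y=0 edge and sloping linearly to z=0 at y=10.1.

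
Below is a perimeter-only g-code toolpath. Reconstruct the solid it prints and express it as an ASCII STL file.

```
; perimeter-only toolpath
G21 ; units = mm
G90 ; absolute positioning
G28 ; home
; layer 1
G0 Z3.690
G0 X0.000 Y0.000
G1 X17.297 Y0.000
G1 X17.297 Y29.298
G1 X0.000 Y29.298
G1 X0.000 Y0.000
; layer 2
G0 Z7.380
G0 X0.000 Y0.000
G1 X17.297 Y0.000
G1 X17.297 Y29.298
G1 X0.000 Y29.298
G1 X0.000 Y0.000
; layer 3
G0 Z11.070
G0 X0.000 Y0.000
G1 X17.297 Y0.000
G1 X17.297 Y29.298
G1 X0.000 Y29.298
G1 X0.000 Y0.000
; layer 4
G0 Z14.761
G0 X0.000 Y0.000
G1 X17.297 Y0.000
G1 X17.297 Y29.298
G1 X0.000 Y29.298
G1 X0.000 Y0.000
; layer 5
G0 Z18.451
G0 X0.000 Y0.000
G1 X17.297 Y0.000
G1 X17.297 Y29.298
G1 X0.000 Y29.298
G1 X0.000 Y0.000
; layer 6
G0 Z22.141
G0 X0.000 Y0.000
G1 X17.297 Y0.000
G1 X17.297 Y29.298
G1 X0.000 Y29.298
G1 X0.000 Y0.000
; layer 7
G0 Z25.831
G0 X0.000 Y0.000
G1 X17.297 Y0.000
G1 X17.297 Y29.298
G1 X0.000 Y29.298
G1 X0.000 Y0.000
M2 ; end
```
solid part
  facet normal 0.0000 0.0000 -1.0000
    outer loop
      vertex 17.297 29.298 0.000
      vertex 17.297 0.000 0.000
      vertex 0.000 0.000 0.000
    endloop
  endfacet
  facet normal 0.0000 0.0000 -1.0000
    outer loop
      vertex 0.000 29.298 0.000
      vertex 17.297 29.298 0.000
      vertex 0.000 0.000 0.000
    endloop
  endfacet
  facet normal 0.0000 0.0000 1.0000
    outer loop
      vertex 0.000 0.000 25.831
      vertex 17.297 0.000 25.831
      vertex 17.297 29.298 25.831
    endloop
  endfacet
  facet normal 0.0000 0.0000 1.0000
    outer loop
      vertex 0.000 0.000 25.831
      vertex 17.297 29.298 25.831
      vertex 0.000 29.298 25.831
    endloop
  endfacet
  facet normal 0.0000 -1.0000 0.0000
    outer loop
      vertex 0.000 0.000 0.000
      vertex 17.297 0.000 0.000
      vertex 17.297 0.000 25.831
    endloop
  endfacet
  facet normal 0.0000 -1.0000 0.0000
    outer loop
      vertex 0.000 0.000 0.000
      vertex 17.297 0.000 25.831
      vertex 0.000 0.000 25.831
    endloop
  endfacet
  facet normal 0.0000 1.0000 0.0000
    outer loop
      vertex 17.297 29.298 25.831
      vertex 17.297 29.298 0.000
      vertex 0.000 29.298 0.000
    endloop
  endfacet
  facet normal 0.0000 1.0000 0.0000
    outer loop
      vertex 0.000 29.298 25.831
      vertex 17.297 29.298 25.831
      vertex 0.000 29.298 0.000
    endloop
  endfacet
  facet normal -1.0000 0.0000 0.0000
    outer loop
      vertex 0.000 29.298 25.831
      vertex 0.000 29.298 0.000
      vertex 0.000 0.000 0.000
    endloop
  endfacet
  facet normal -1.0000 0.0000 0.0000
    outer loop
      vertex 0.000 0.000 25.831
      vertex 0.000 29.298 25.831
      vertex 0.000 0.000 0.000
    endloop
  endfacet
  facet normal 1.0000 0.0000 0.0000
    outer loop
      vertex 17.297 0.000 0.000
      vertex 17.297 29.298 0.000
      vertex 17.297 29.298 25.831
    endloop
  endfacet
  facet normal 1.0000 0.0000 0.0000
    outer loop
      vertex 17.297 0.000 0.000
      vertex 17.297 29.298 25.831
      vertex 17.297 0.000 25.831
    endloop
  endfacet
endsolid part

The G0 Z moves step by Δz≈3.690 mm. Every layer's G1 loop is the same polygon, so the solid is a straight extrusion of it from z=0 to z≈25.8. Closing with flat bottom and top caps and triangulating gives 12 facets — a rectangular box, roughly 17.3 × 29.3 mm footprint and 25.8 mm tall.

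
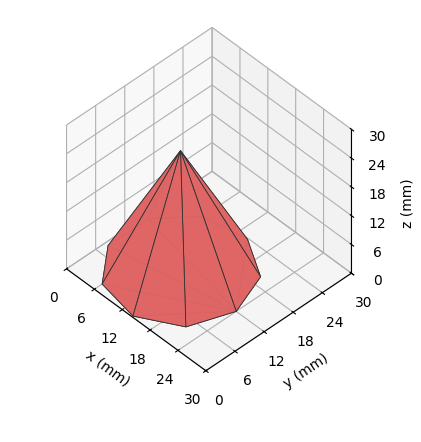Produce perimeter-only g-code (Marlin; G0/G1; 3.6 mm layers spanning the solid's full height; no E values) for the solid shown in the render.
Reading the render: the shape is a regular 9-sided pyramid, base circumscribed radius ≈ 12 mm, apex at z ≈ 25 mm (dimensions read to the nearest mm from the axis ticks). For the g-code, the solid's height is divided into equal slices at the stated Δz and each level perimeter traced with G1 moves after a G0 lift.

; perimeter-only toolpath
G21 ; units = mm
G90 ; absolute positioning
G28 ; home
; layer 1
G0 Z3.6
G0 X22.3 Y12.0
G1 X19.9 Y18.6
G1 X13.8 Y22.1
G1 X6.9 Y20.9
G1 X2.3 Y15.5
G1 X2.3 Y8.5
G1 X6.9 Y3.1
G1 X13.8 Y1.9
G1 X19.9 Y5.4
G1 X22.3 Y12.0
; layer 2
G0 Z7.1
G0 X20.6 Y12.0
G1 X18.6 Y17.5
G1 X13.5 Y20.4
G1 X7.7 Y19.4
G1 X3.9 Y14.9
G1 X3.9 Y9.1
G1 X7.7 Y4.6
G1 X13.5 Y3.6
G1 X18.6 Y6.5
G1 X20.6 Y12.0
; layer 3
G0 Z10.7
G0 X18.9 Y12.0
G1 X17.3 Y16.4
G1 X13.2 Y18.7
G1 X8.6 Y17.9
G1 X5.5 Y14.3
G1 X5.5 Y9.7
G1 X8.6 Y6.1
G1 X13.2 Y5.3
G1 X17.3 Y7.6
G1 X18.9 Y12.0
; layer 4
G0 Z14.3
G0 X17.1 Y12.0
G1 X15.9 Y15.3
G1 X12.9 Y17.1
G1 X9.4 Y16.5
G1 X7.2 Y13.8
G1 X7.2 Y10.2
G1 X9.4 Y7.5
G1 X12.9 Y6.9
G1 X15.9 Y8.7
G1 X17.1 Y12.0
; layer 5
G0 Z17.9
G0 X15.4 Y12.0
G1 X14.6 Y14.2
G1 X12.6 Y15.4
G1 X10.3 Y15.0
G1 X8.8 Y13.2
G1 X8.8 Y10.8
G1 X10.3 Y9.0
G1 X12.6 Y8.6
G1 X14.6 Y9.8
G1 X15.4 Y12.0
; layer 6
G0 Z21.4
G0 X13.7 Y12.0
G1 X13.3 Y13.1
G1 X12.3 Y13.7
G1 X11.1 Y13.5
G1 X10.4 Y12.6
G1 X10.4 Y11.4
G1 X11.1 Y10.5
G1 X12.3 Y10.3
G1 X13.3 Y10.9
G1 X13.7 Y12.0
M2 ; end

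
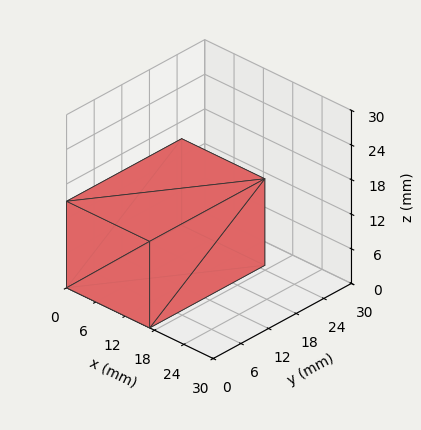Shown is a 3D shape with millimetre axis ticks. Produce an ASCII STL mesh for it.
Reading the render: the shape is a rectangular box, roughly 17 × 25 mm footprint and 15 mm tall (dimensions read to the nearest mm from the axis ticks). For the STL, each face is triangulated and given an outward normal.

solid part
  facet normal 0.0000 0.0000 -1.0000
    outer loop
      vertex 17.000 25.000 0.000
      vertex 17.000 0.000 0.000
      vertex 0.000 0.000 0.000
    endloop
  endfacet
  facet normal 0.0000 0.0000 -1.0000
    outer loop
      vertex 0.000 25.000 0.000
      vertex 17.000 25.000 0.000
      vertex 0.000 0.000 0.000
    endloop
  endfacet
  facet normal 0.0000 0.0000 1.0000
    outer loop
      vertex 0.000 0.000 15.000
      vertex 17.000 0.000 15.000
      vertex 17.000 25.000 15.000
    endloop
  endfacet
  facet normal 0.0000 0.0000 1.0000
    outer loop
      vertex 0.000 0.000 15.000
      vertex 17.000 25.000 15.000
      vertex 0.000 25.000 15.000
    endloop
  endfacet
  facet normal 0.0000 -1.0000 0.0000
    outer loop
      vertex 0.000 0.000 0.000
      vertex 17.000 0.000 0.000
      vertex 17.000 0.000 15.000
    endloop
  endfacet
  facet normal 0.0000 -1.0000 0.0000
    outer loop
      vertex 0.000 0.000 0.000
      vertex 17.000 0.000 15.000
      vertex 0.000 0.000 15.000
    endloop
  endfacet
  facet normal 0.0000 1.0000 0.0000
    outer loop
      vertex 17.000 25.000 15.000
      vertex 17.000 25.000 0.000
      vertex 0.000 25.000 0.000
    endloop
  endfacet
  facet normal 0.0000 1.0000 0.0000
    outer loop
      vertex 0.000 25.000 15.000
      vertex 17.000 25.000 15.000
      vertex 0.000 25.000 0.000
    endloop
  endfacet
  facet normal -1.0000 0.0000 0.0000
    outer loop
      vertex 0.000 25.000 15.000
      vertex 0.000 25.000 0.000
      vertex 0.000 0.000 0.000
    endloop
  endfacet
  facet normal -1.0000 0.0000 0.0000
    outer loop
      vertex 0.000 0.000 15.000
      vertex 0.000 25.000 15.000
      vertex 0.000 0.000 0.000
    endloop
  endfacet
  facet normal 1.0000 0.0000 0.0000
    outer loop
      vertex 17.000 0.000 0.000
      vertex 17.000 25.000 0.000
      vertex 17.000 25.000 15.000
    endloop
  endfacet
  facet normal 1.0000 0.0000 0.0000
    outer loop
      vertex 17.000 0.000 0.000
      vertex 17.000 25.000 15.000
      vertex 17.000 0.000 15.000
    endloop
  endfacet
endsolid part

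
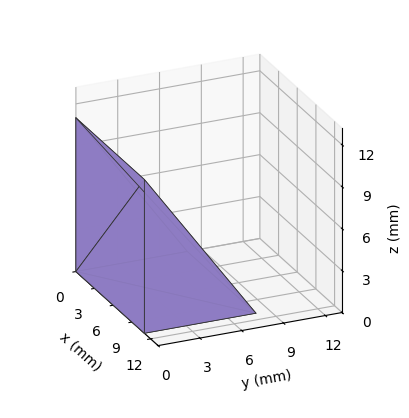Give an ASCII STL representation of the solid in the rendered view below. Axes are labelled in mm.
Reading the render: the shape is a wedge (ramp): 11 × 8 mm base, rising to 11 mm along the y=0 edge and sloping linearly to z=0 at y=8 (dimensions read to the nearest mm from the axis ticks). For the STL, each face is triangulated and given an outward normal.

solid part
  facet normal 0.0000 0.0000 -1.0000
    outer loop
      vertex 11.000 8.000 0.000
      vertex 11.000 0.000 0.000
      vertex 0.000 0.000 0.000
    endloop
  endfacet
  facet normal 0.0000 0.0000 -1.0000
    outer loop
      vertex 0.000 8.000 0.000
      vertex 11.000 8.000 0.000
      vertex 0.000 0.000 0.000
    endloop
  endfacet
  facet normal 0.0000 -1.0000 0.0000
    outer loop
      vertex 0.000 0.000 0.000
      vertex 11.000 0.000 0.000
      vertex 11.000 0.000 11.000
    endloop
  endfacet
  facet normal 0.0000 -1.0000 0.0000
    outer loop
      vertex 0.000 0.000 0.000
      vertex 11.000 0.000 11.000
      vertex 0.000 0.000 11.000
    endloop
  endfacet
  facet normal 0.0000 0.8087 0.5882
    outer loop
      vertex 0.000 0.000 11.000
      vertex 11.000 0.000 11.000
      vertex 11.000 8.000 0.000
    endloop
  endfacet
  facet normal 0.0000 0.8087 0.5882
    outer loop
      vertex 0.000 0.000 11.000
      vertex 11.000 8.000 0.000
      vertex 0.000 8.000 0.000
    endloop
  endfacet
  facet normal -1.0000 0.0000 0.0000
    outer loop
      vertex 0.000 0.000 11.000
      vertex 0.000 8.000 0.000
      vertex 0.000 0.000 0.000
    endloop
  endfacet
  facet normal 1.0000 0.0000 0.0000
    outer loop
      vertex 11.000 0.000 0.000
      vertex 11.000 8.000 0.000
      vertex 11.000 0.000 11.000
    endloop
  endfacet
endsolid part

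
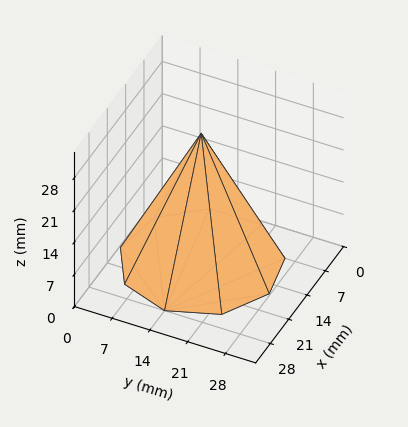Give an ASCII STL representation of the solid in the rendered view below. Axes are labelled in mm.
Reading the render: the shape is a regular 9-sided pyramid, base circumscribed radius ≈ 14 mm, apex at z ≈ 28 mm (dimensions read to the nearest mm from the axis ticks). For the STL, each face is triangulated and given an outward normal.

solid part
  facet normal 0.0000 0.0000 -1.0000
    outer loop
      vertex 16.431 27.787 0.000
      vertex 24.725 22.999 0.000
      vertex 28.000 14.000 0.000
    endloop
  endfacet
  facet normal 0.0000 0.0000 -1.0000
    outer loop
      vertex 7.000 26.124 0.000
      vertex 16.431 27.787 0.000
      vertex 28.000 14.000 0.000
    endloop
  endfacet
  facet normal 0.0000 0.0000 -1.0000
    outer loop
      vertex 0.844 18.788 0.000
      vertex 7.000 26.124 0.000
      vertex 28.000 14.000 0.000
    endloop
  endfacet
  facet normal 0.0000 0.0000 -1.0000
    outer loop
      vertex 0.844 9.212 0.000
      vertex 0.844 18.788 0.000
      vertex 28.000 14.000 0.000
    endloop
  endfacet
  facet normal 0.0000 0.0000 -1.0000
    outer loop
      vertex 7.000 1.876 0.000
      vertex 0.844 9.212 0.000
      vertex 28.000 14.000 0.000
    endloop
  endfacet
  facet normal 0.0000 0.0000 -1.0000
    outer loop
      vertex 16.431 0.213 0.000
      vertex 7.000 1.876 0.000
      vertex 28.000 14.000 0.000
    endloop
  endfacet
  facet normal 0.0000 0.0000 -1.0000
    outer loop
      vertex 24.725 5.001 0.000
      vertex 16.431 0.213 0.000
      vertex 28.000 14.000 0.000
    endloop
  endfacet
  facet normal 0.8505 0.3095 0.4253
    outer loop
      vertex 28.000 14.000 0.000
      vertex 24.725 22.999 0.000
      vertex 14.000 14.000 28.000
    endloop
  endfacet
  facet normal 0.4525 0.7838 0.4252
    outer loop
      vertex 24.725 22.999 0.000
      vertex 16.431 27.787 0.000
      vertex 14.000 14.000 28.000
    endloop
  endfacet
  facet normal -0.1572 0.8913 0.4252
    outer loop
      vertex 16.431 27.787 0.000
      vertex 7.000 26.124 0.000
      vertex 14.000 14.000 28.000
    endloop
  endfacet
  facet normal -0.6933 0.5818 0.4252
    outer loop
      vertex 7.000 26.124 0.000
      vertex 0.844 18.788 0.000
      vertex 14.000 14.000 28.000
    endloop
  endfacet
  facet normal -0.9051 0.0000 0.4253
    outer loop
      vertex 0.844 18.788 0.000
      vertex 0.844 9.212 0.000
      vertex 14.000 14.000 28.000
    endloop
  endfacet
  facet normal -0.6933 -0.5818 0.4252
    outer loop
      vertex 0.844 9.212 0.000
      vertex 7.000 1.876 0.000
      vertex 14.000 14.000 28.000
    endloop
  endfacet
  facet normal -0.1572 -0.8913 0.4252
    outer loop
      vertex 7.000 1.876 0.000
      vertex 16.431 0.213 0.000
      vertex 14.000 14.000 28.000
    endloop
  endfacet
  facet normal 0.4525 -0.7838 0.4252
    outer loop
      vertex 16.431 0.213 0.000
      vertex 24.725 5.001 0.000
      vertex 14.000 14.000 28.000
    endloop
  endfacet
  facet normal 0.8505 -0.3095 0.4253
    outer loop
      vertex 24.725 5.001 0.000
      vertex 28.000 14.000 0.000
      vertex 14.000 14.000 28.000
    endloop
  endfacet
endsolid part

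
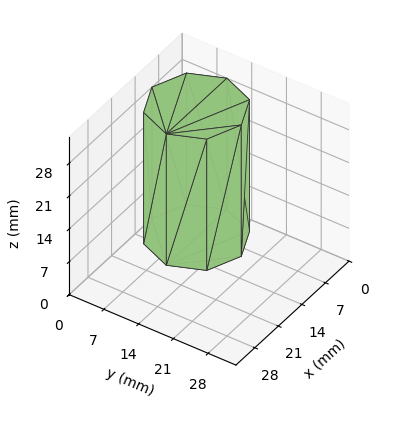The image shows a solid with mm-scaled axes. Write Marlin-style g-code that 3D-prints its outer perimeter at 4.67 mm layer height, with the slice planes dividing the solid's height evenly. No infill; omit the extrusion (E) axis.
Reading the render: the shape is a regular 8-sided prism (a cylinder approximated with 8 flat sides), circumscribed radius ≈ 9 mm, height ≈ 28 mm (dimensions read to the nearest mm from the axis ticks). For the g-code, the solid's height is divided into equal slices at the stated Δz and each level perimeter traced with G1 moves after a G0 lift.

; perimeter-only toolpath
G21 ; units = mm
G90 ; absolute positioning
G28 ; home
; layer 1
G0 Z4.67
G0 X18.00 Y9.00
G1 X15.36 Y15.36
G1 X9.00 Y18.00
G1 X2.64 Y15.36
G1 X0.00 Y9.00
G1 X2.64 Y2.64
G1 X9.00 Y0.00
G1 X15.36 Y2.64
G1 X18.00 Y9.00
; layer 2
G0 Z9.33
G0 X18.00 Y9.00
G1 X15.36 Y15.36
G1 X9.00 Y18.00
G1 X2.64 Y15.36
G1 X0.00 Y9.00
G1 X2.64 Y2.64
G1 X9.00 Y0.00
G1 X15.36 Y2.64
G1 X18.00 Y9.00
; layer 3
G0 Z14.00
G0 X18.00 Y9.00
G1 X15.36 Y15.36
G1 X9.00 Y18.00
G1 X2.64 Y15.36
G1 X0.00 Y9.00
G1 X2.64 Y2.64
G1 X9.00 Y0.00
G1 X15.36 Y2.64
G1 X18.00 Y9.00
; layer 4
G0 Z18.67
G0 X18.00 Y9.00
G1 X15.36 Y15.36
G1 X9.00 Y18.00
G1 X2.64 Y15.36
G1 X0.00 Y9.00
G1 X2.64 Y2.64
G1 X9.00 Y0.00
G1 X15.36 Y2.64
G1 X18.00 Y9.00
; layer 5
G0 Z23.33
G0 X18.00 Y9.00
G1 X15.36 Y15.36
G1 X9.00 Y18.00
G1 X2.64 Y15.36
G1 X0.00 Y9.00
G1 X2.64 Y2.64
G1 X9.00 Y0.00
G1 X15.36 Y2.64
G1 X18.00 Y9.00
; layer 6
G0 Z28.00
G0 X18.00 Y9.00
G1 X15.36 Y15.36
G1 X9.00 Y18.00
G1 X2.64 Y15.36
G1 X0.00 Y9.00
G1 X2.64 Y2.64
G1 X9.00 Y0.00
G1 X15.36 Y2.64
G1 X18.00 Y9.00
M2 ; end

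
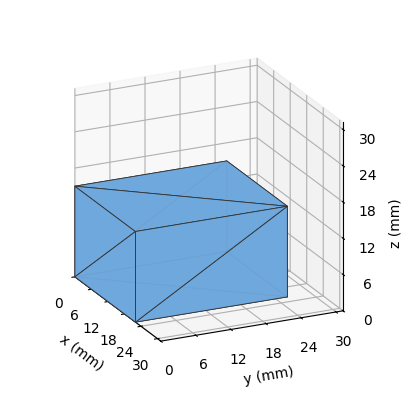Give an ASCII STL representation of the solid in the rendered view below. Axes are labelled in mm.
Reading the render: the shape is a rectangular box, roughly 22 × 26 mm footprint and 15 mm tall (dimensions read to the nearest mm from the axis ticks). For the STL, each face is triangulated and given an outward normal.

solid part
  facet normal 0.0000 0.0000 -1.0000
    outer loop
      vertex 22.000 26.000 0.000
      vertex 22.000 0.000 0.000
      vertex 0.000 0.000 0.000
    endloop
  endfacet
  facet normal 0.0000 0.0000 -1.0000
    outer loop
      vertex 0.000 26.000 0.000
      vertex 22.000 26.000 0.000
      vertex 0.000 0.000 0.000
    endloop
  endfacet
  facet normal 0.0000 0.0000 1.0000
    outer loop
      vertex 0.000 0.000 15.000
      vertex 22.000 0.000 15.000
      vertex 22.000 26.000 15.000
    endloop
  endfacet
  facet normal 0.0000 0.0000 1.0000
    outer loop
      vertex 0.000 0.000 15.000
      vertex 22.000 26.000 15.000
      vertex 0.000 26.000 15.000
    endloop
  endfacet
  facet normal 0.0000 -1.0000 0.0000
    outer loop
      vertex 0.000 0.000 0.000
      vertex 22.000 0.000 0.000
      vertex 22.000 0.000 15.000
    endloop
  endfacet
  facet normal 0.0000 -1.0000 0.0000
    outer loop
      vertex 0.000 0.000 0.000
      vertex 22.000 0.000 15.000
      vertex 0.000 0.000 15.000
    endloop
  endfacet
  facet normal 0.0000 1.0000 0.0000
    outer loop
      vertex 22.000 26.000 15.000
      vertex 22.000 26.000 0.000
      vertex 0.000 26.000 0.000
    endloop
  endfacet
  facet normal 0.0000 1.0000 0.0000
    outer loop
      vertex 0.000 26.000 15.000
      vertex 22.000 26.000 15.000
      vertex 0.000 26.000 0.000
    endloop
  endfacet
  facet normal -1.0000 0.0000 0.0000
    outer loop
      vertex 0.000 26.000 15.000
      vertex 0.000 26.000 0.000
      vertex 0.000 0.000 0.000
    endloop
  endfacet
  facet normal -1.0000 0.0000 0.0000
    outer loop
      vertex 0.000 0.000 15.000
      vertex 0.000 26.000 15.000
      vertex 0.000 0.000 0.000
    endloop
  endfacet
  facet normal 1.0000 0.0000 0.0000
    outer loop
      vertex 22.000 0.000 0.000
      vertex 22.000 26.000 0.000
      vertex 22.000 26.000 15.000
    endloop
  endfacet
  facet normal 1.0000 0.0000 0.0000
    outer loop
      vertex 22.000 0.000 0.000
      vertex 22.000 26.000 15.000
      vertex 22.000 0.000 15.000
    endloop
  endfacet
endsolid part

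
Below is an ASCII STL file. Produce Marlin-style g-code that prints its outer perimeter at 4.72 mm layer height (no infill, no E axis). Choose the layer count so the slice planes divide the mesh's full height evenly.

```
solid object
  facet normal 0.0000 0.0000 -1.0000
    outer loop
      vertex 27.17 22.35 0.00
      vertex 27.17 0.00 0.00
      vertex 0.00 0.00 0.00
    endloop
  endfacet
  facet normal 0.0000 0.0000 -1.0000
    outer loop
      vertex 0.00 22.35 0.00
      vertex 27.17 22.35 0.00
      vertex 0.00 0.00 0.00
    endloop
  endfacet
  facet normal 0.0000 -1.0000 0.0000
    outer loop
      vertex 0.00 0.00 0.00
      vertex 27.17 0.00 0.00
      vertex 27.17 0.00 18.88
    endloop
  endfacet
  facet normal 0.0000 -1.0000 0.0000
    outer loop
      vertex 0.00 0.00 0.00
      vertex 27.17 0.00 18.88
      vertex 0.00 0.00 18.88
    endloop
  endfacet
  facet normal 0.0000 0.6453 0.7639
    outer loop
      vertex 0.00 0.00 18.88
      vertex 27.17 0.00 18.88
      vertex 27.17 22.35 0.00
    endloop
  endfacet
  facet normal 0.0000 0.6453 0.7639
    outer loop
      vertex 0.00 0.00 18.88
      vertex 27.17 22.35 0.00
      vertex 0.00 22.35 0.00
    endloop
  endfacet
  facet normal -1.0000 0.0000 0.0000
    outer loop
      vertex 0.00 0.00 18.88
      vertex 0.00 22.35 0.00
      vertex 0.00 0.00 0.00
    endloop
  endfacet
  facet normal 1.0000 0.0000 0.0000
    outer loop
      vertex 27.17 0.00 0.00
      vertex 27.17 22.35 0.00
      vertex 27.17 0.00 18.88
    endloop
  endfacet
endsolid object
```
; perimeter-only toolpath
G21 ; units = mm
G90 ; absolute positioning
G28 ; home
; layer 1
G0 Z4.72
G0 X0.00 Y0.00
G1 X27.17 Y0.00
G1 X27.17 Y16.76
G1 X0.00 Y16.76
G1 X0.00 Y0.00
; layer 2
G0 Z9.44
G0 X0.00 Y0.00
G1 X27.17 Y0.00
G1 X27.17 Y11.18
G1 X0.00 Y11.18
G1 X0.00 Y0.00
; layer 3
G0 Z14.16
G0 X0.00 Y0.00
G1 X27.17 Y0.00
G1 X27.17 Y5.59
G1 X0.00 Y5.59
G1 X0.00 Y0.00
M2 ; end

The solid is a wedge (ramp): 27.2 × 22.4 mm base, rising to 18.9 mm along the y=0 edge and sloping linearly to z=0 at y=22.4. Slicing at Δz = 4.72 mm — 4 equal slices spanning the solid's height, so layer i sits at z = i·h/4 — gives 3 non-empty perimeters. Each is a 4-segment closed polygon; G0 lifts to the layer z and rapids to the start vertex, then G1 traces the edges. The cross-section shrinks linearly with z (the slice at the apex is degenerate and omitted).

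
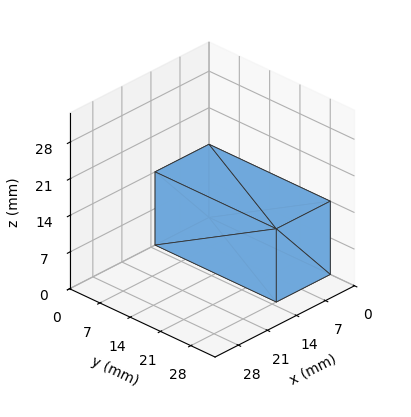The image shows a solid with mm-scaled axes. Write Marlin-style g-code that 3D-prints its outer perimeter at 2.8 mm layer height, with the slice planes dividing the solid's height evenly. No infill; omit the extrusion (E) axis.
Reading the render: the shape is a rectangular box, roughly 13 × 28 mm footprint and 14 mm tall (dimensions read to the nearest mm from the axis ticks). For the g-code, the solid's height is divided into equal slices at the stated Δz and each level perimeter traced with G1 moves after a G0 lift.

; perimeter-only toolpath
G21 ; units = mm
G90 ; absolute positioning
G28 ; home
; layer 1
G0 Z2.8
G0 X0.0 Y0.0
G1 X13.0 Y0.0
G1 X13.0 Y28.0
G1 X0.0 Y28.0
G1 X0.0 Y0.0
; layer 2
G0 Z5.6
G0 X0.0 Y0.0
G1 X13.0 Y0.0
G1 X13.0 Y28.0
G1 X0.0 Y28.0
G1 X0.0 Y0.0
; layer 3
G0 Z8.4
G0 X0.0 Y0.0
G1 X13.0 Y0.0
G1 X13.0 Y28.0
G1 X0.0 Y28.0
G1 X0.0 Y0.0
; layer 4
G0 Z11.2
G0 X0.0 Y0.0
G1 X13.0 Y0.0
G1 X13.0 Y28.0
G1 X0.0 Y28.0
G1 X0.0 Y0.0
; layer 5
G0 Z14.0
G0 X0.0 Y0.0
G1 X13.0 Y0.0
G1 X13.0 Y28.0
G1 X0.0 Y28.0
G1 X0.0 Y0.0
M2 ; end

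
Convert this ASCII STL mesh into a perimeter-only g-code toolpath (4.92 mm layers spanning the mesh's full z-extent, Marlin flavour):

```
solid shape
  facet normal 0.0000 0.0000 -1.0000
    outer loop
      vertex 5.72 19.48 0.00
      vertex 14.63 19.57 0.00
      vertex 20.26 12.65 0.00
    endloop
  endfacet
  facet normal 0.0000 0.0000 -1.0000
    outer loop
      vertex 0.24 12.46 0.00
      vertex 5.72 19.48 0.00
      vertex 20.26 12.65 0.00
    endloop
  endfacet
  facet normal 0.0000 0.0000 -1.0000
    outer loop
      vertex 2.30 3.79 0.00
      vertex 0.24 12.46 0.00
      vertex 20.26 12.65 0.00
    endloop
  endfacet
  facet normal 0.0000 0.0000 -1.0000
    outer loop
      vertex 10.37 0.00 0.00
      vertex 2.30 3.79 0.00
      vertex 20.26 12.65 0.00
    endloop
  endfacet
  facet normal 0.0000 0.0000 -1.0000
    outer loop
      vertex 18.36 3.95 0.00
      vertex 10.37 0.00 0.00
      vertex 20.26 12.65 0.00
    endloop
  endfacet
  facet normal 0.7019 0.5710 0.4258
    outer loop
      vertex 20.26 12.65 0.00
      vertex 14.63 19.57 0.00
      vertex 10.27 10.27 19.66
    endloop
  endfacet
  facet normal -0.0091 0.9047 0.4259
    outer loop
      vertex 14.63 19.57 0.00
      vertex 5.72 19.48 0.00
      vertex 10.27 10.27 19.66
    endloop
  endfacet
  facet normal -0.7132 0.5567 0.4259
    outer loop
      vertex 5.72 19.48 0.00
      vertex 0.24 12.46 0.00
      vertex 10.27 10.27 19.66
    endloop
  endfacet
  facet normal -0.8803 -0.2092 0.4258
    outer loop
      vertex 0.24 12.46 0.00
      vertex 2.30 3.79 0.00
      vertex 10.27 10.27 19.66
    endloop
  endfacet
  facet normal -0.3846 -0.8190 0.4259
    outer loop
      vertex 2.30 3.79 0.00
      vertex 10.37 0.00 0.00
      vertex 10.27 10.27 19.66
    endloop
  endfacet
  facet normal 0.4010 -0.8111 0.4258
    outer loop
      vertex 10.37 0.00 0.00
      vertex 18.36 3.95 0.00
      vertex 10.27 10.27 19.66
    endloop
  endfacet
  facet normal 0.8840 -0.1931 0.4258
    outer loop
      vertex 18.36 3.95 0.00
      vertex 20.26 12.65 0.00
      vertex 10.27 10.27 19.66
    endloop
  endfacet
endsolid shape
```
; perimeter-only toolpath
G21 ; units = mm
G90 ; absolute positioning
G28 ; home
; layer 1
G0 Z4.92
G0 X17.76 Y12.05
G1 X13.54 Y17.25
G1 X6.86 Y17.18
G1 X2.75 Y11.91
G1 X4.29 Y5.41
G1 X10.34 Y2.57
G1 X16.34 Y5.53
G1 X17.76 Y12.05
; layer 2
G0 Z9.83
G0 X15.27 Y11.46
G1 X12.45 Y14.92
G1 X7.99 Y14.88
G1 X5.25 Y11.37
G1 X6.29 Y7.03
G1 X10.32 Y5.13
G1 X14.31 Y7.11
G1 X15.27 Y11.46
; layer 3
G0 Z14.75
G0 X12.77 Y10.87
G1 X11.36 Y12.59
G1 X9.13 Y12.57
G1 X7.76 Y10.82
G1 X8.28 Y8.65
G1 X10.29 Y7.70
G1 X12.29 Y8.69
G1 X12.77 Y10.87
M2 ; end

The solid is a regular 7-sided pyramid, base circumscribed radius ≈ 10.3 mm, apex at z ≈ 19.7 mm. Slicing at Δz = 4.92 mm — 4 equal slices spanning the solid's height, so layer i sits at z = i·h/4 — gives 3 non-empty perimeters. Each is a 7-segment closed polygon; G0 lifts to the layer z and rapids to the start vertex, then G1 traces the edges. The cross-section shrinks linearly with z (the slice at the apex is degenerate and omitted).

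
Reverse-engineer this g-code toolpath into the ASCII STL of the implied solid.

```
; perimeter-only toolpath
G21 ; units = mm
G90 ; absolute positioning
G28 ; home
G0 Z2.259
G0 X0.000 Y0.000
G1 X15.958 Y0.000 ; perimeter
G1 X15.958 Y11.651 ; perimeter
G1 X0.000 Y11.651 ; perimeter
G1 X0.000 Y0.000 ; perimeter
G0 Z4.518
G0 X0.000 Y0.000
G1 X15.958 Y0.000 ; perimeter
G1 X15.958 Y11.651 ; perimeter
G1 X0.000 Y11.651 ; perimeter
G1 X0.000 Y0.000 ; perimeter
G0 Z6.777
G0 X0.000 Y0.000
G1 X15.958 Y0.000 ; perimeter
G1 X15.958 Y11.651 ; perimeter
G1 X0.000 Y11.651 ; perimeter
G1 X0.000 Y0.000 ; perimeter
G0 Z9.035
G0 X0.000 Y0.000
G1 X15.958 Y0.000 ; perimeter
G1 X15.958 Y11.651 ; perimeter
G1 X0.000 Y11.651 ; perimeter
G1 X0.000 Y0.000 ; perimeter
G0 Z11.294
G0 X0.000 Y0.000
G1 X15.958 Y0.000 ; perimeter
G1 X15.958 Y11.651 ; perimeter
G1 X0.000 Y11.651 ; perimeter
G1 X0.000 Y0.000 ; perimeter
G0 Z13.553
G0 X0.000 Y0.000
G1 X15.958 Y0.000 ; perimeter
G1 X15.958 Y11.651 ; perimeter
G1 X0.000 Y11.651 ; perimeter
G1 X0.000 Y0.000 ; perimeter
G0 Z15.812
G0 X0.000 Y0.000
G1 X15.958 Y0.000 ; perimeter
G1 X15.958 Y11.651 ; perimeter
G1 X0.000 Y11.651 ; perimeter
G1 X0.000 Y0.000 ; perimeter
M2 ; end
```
solid part
  facet normal 0.0000 0.0000 -1.0000
    outer loop
      vertex 15.958 11.651 0.000
      vertex 15.958 0.000 0.000
      vertex 0.000 0.000 0.000
    endloop
  endfacet
  facet normal 0.0000 0.0000 -1.0000
    outer loop
      vertex 0.000 11.651 0.000
      vertex 15.958 11.651 0.000
      vertex 0.000 0.000 0.000
    endloop
  endfacet
  facet normal 0.0000 0.0000 1.0000
    outer loop
      vertex 0.000 0.000 15.812
      vertex 15.958 0.000 15.812
      vertex 15.958 11.651 15.812
    endloop
  endfacet
  facet normal 0.0000 0.0000 1.0000
    outer loop
      vertex 0.000 0.000 15.812
      vertex 15.958 11.651 15.812
      vertex 0.000 11.651 15.812
    endloop
  endfacet
  facet normal 0.0000 -1.0000 0.0000
    outer loop
      vertex 0.000 0.000 0.000
      vertex 15.958 0.000 0.000
      vertex 15.958 0.000 15.812
    endloop
  endfacet
  facet normal 0.0000 -1.0000 0.0000
    outer loop
      vertex 0.000 0.000 0.000
      vertex 15.958 0.000 15.812
      vertex 0.000 0.000 15.812
    endloop
  endfacet
  facet normal 0.0000 1.0000 0.0000
    outer loop
      vertex 15.958 11.651 15.812
      vertex 15.958 11.651 0.000
      vertex 0.000 11.651 0.000
    endloop
  endfacet
  facet normal 0.0000 1.0000 0.0000
    outer loop
      vertex 0.000 11.651 15.812
      vertex 15.958 11.651 15.812
      vertex 0.000 11.651 0.000
    endloop
  endfacet
  facet normal -1.0000 0.0000 0.0000
    outer loop
      vertex 0.000 11.651 15.812
      vertex 0.000 11.651 0.000
      vertex 0.000 0.000 0.000
    endloop
  endfacet
  facet normal -1.0000 0.0000 0.0000
    outer loop
      vertex 0.000 0.000 15.812
      vertex 0.000 11.651 15.812
      vertex 0.000 0.000 0.000
    endloop
  endfacet
  facet normal 1.0000 0.0000 0.0000
    outer loop
      vertex 15.958 0.000 0.000
      vertex 15.958 11.651 0.000
      vertex 15.958 11.651 15.812
    endloop
  endfacet
  facet normal 1.0000 0.0000 0.0000
    outer loop
      vertex 15.958 0.000 0.000
      vertex 15.958 11.651 15.812
      vertex 15.958 0.000 15.812
    endloop
  endfacet
endsolid part

The G0 Z moves step by Δz≈2.259 mm. Every layer's G1 loop is the same polygon, so the solid is a straight extrusion of it from z=0 to z≈15.8. Closing with flat bottom and top caps and triangulating gives 12 facets — a rectangular box, roughly 16 × 11.7 mm footprint and 15.8 mm tall.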